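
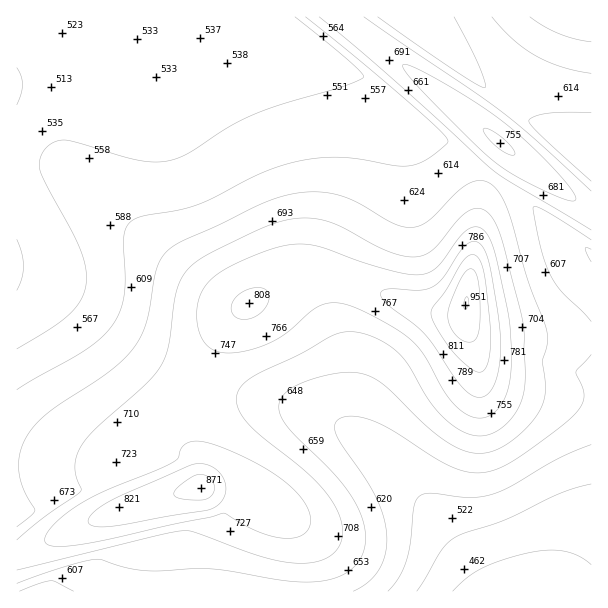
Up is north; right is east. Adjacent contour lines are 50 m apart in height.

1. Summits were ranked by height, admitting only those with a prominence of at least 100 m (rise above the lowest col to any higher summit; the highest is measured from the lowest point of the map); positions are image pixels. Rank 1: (467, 302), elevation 952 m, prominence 534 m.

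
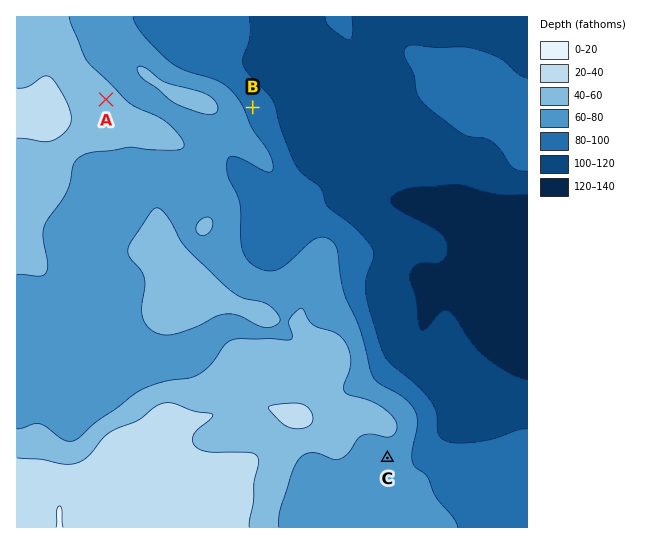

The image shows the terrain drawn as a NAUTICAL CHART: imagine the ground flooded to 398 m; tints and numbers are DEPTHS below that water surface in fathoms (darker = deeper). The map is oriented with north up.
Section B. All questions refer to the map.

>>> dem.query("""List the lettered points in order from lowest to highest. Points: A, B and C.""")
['B', 'C', 'A']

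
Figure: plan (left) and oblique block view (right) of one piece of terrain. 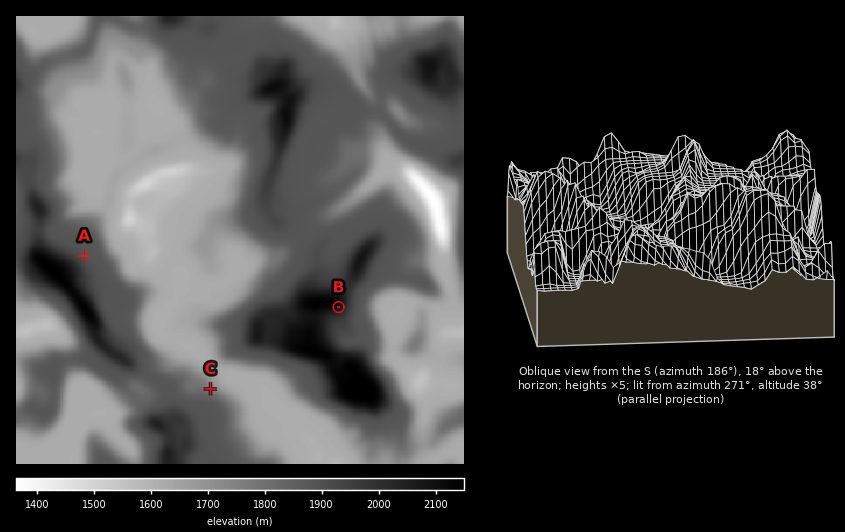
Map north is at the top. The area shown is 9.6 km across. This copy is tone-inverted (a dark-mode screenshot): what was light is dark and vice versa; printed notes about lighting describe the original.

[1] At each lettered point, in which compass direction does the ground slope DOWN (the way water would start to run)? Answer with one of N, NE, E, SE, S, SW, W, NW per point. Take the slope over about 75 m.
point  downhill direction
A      NE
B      SE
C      NE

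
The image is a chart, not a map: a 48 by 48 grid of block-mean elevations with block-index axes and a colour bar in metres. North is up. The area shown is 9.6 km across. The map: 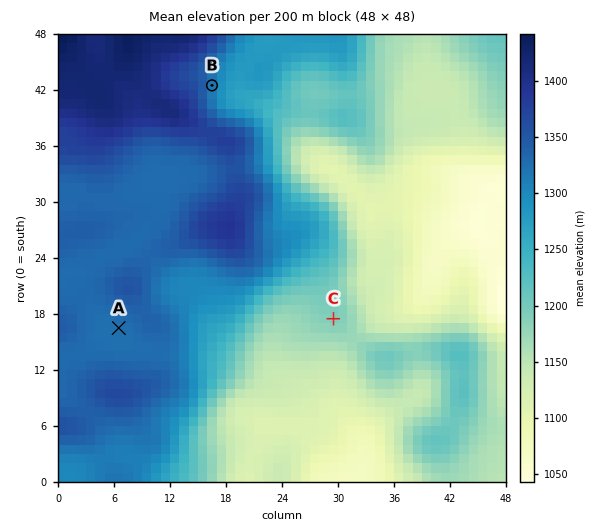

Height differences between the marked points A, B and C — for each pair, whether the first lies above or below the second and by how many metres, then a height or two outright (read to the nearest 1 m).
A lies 132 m above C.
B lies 127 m above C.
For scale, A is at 1324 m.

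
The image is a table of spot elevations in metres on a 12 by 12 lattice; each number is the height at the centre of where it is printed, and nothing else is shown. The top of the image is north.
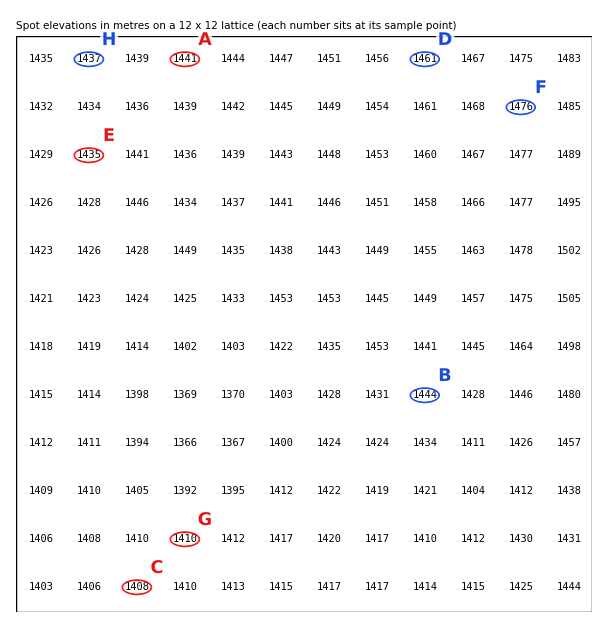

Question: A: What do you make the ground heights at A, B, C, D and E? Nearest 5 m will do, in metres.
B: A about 1440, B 1445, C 1410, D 1460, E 1435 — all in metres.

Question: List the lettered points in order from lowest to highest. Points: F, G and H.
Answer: G H F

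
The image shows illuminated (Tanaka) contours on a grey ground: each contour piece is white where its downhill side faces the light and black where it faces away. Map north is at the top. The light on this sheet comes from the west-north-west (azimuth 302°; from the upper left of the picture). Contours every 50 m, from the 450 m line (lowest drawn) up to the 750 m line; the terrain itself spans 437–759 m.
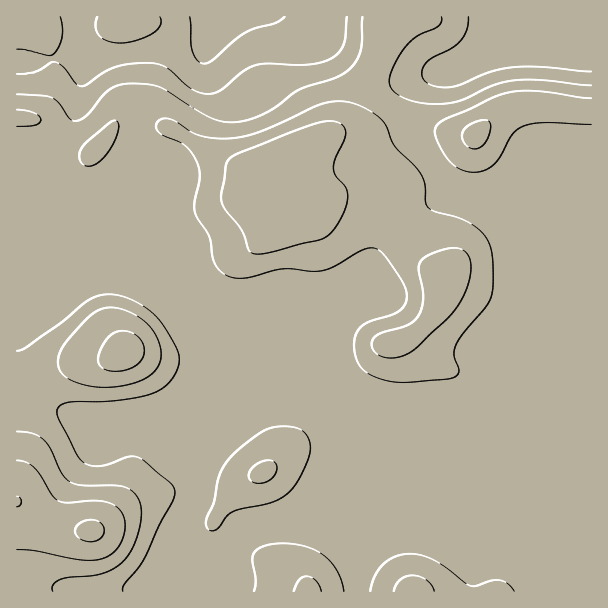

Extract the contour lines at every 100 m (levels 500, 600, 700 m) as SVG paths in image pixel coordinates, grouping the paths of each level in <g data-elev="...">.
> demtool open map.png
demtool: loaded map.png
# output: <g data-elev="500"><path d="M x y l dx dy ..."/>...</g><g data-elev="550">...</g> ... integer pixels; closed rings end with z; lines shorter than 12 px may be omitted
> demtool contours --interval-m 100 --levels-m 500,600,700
<g data-elev="500"><path d="M591 71l-48-4-27 0-25 5-38 15-13 0-12-4-4-3-2-5 3-10 6-6 21-11 9-7 6-11 1-13"/><path d="M17 49l9 1 22 5 5 0 6-8 3-9 0-11-2-10"/><path d="M97 17l-1 10 3 9 9 5 12 2 17-3 16-7 7-7 1-5-1-4"/><path d="M347 17l-3 27-5 8-7 6-11 4-12 2-42 0-12 1-13 7-21 18-9 4-9-1-9-3-9-6-17-15-7-4-8-2-21 1-16 3-12 5-21 14-6-2-12-16-9-6-5 0-17 10-17 2"/></g><g data-elev="600"><path d="M123 591l2-7 14-17 7-12 13-30 14-25 2-6-1-6-5-6-23-20-9-5-9 0-27 9-9 0-8-3-7-9-17-32-3-8 0-4 3-5 9-3 51-2 24-4 14-5 11-8 8-12 2-12-2-11-14-24-13-13-22-13-20-4-10 2-10 4-31 26-31 22-9 3"/><path d="M344 591l-6-19-6-9-8-7-18-9-24-4-19 3-6 3-3 4-2 8 4 20-2 10"/><path d="M514 591l-6-7-8-4-9 1-15 5-6 0-35-25-13-6-12-1-15 3-12 7-8 12-5 15"/><path d="M209 530l4 1 5-2 9-13 6-4 40-10 9-5 8-6 10-14 10-22 0-12-5-10-6-4-8-2-10-1-11 2-15 8-22 19-9 10-5 12-5 24-8 20 0 4z"/><path d="M390 381l17 1 39-3 7-1 5-4 1-5-5-15 2-9 7-12 24-28 5-12 1-17-1-22-3-11-6-9-7-7-11-6-30-9-7-5-3-6 0-18-6-12-24-25-9-20-4-6-11-9-15-7-15-3-17 2-63 28-15 5-15 2-15 0-13-2-11-4-21-13-6-1-6 2-3 6 3 6 26 13 7 8 5 9 3 15-5 24 0 11 15 25 5 27 4 6 6 5 8 3 9 0 40-9 38 2 13-4 33-18 9-1 8 5 21 31 3 10-1 8-3 6-7 5-25 8-9 5-6 9-2 12 3 13 6 10 11 6z"/><path d="M84 165l5 1 6-1 12-12 10-19 2-8-2-5-3-1-4 3-27 23-3 6-1 6 2 4z"/><path d="M17 126l18-1 4-2 2-3-2-4-5-3-17-3"/><path d="M591 98l-54-7-15 0-13 1-15 5-51 23-7 6-1 6 5 15 11 15 11 8 14 2 10-2 9-6 5-8 12-21 4-5 7-4 22-3 46 1"/></g><g data-elev="700"><path d="M17 550l19 1 44 9 19-1 11-4 8-7 5-11 2-12-1-7-3-6-5-6-6-3-15-2-29 2-9-3-6-6-16-26-9-6-9-2"/><path d="M109 371l10 0 9-2 7-3 6-6 3-6 0-6-3-7-4-5-8-4-9-1-7 3-6 5-7 12-2 9 3 7z"/></g>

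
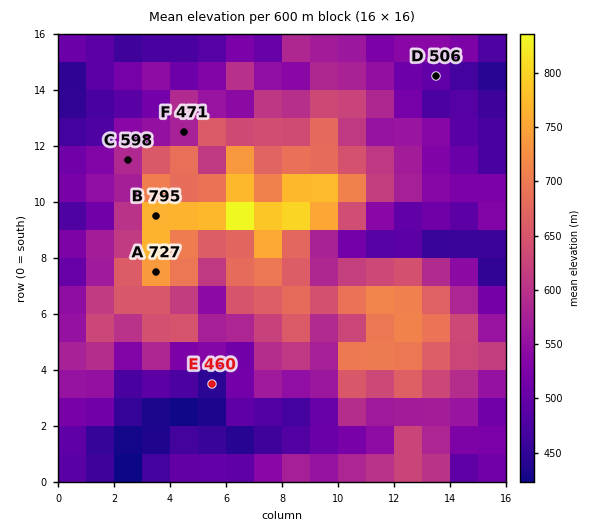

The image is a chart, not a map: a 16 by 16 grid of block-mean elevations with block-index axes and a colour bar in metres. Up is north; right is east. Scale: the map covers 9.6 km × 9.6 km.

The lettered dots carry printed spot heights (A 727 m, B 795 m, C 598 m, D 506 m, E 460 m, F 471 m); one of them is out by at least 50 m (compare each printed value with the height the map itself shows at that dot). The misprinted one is F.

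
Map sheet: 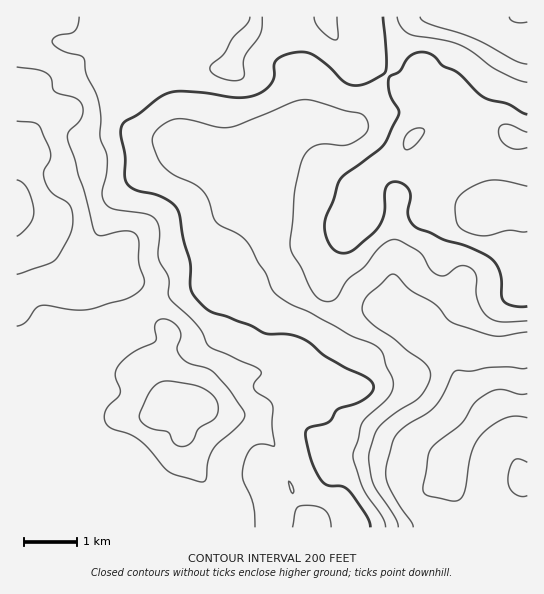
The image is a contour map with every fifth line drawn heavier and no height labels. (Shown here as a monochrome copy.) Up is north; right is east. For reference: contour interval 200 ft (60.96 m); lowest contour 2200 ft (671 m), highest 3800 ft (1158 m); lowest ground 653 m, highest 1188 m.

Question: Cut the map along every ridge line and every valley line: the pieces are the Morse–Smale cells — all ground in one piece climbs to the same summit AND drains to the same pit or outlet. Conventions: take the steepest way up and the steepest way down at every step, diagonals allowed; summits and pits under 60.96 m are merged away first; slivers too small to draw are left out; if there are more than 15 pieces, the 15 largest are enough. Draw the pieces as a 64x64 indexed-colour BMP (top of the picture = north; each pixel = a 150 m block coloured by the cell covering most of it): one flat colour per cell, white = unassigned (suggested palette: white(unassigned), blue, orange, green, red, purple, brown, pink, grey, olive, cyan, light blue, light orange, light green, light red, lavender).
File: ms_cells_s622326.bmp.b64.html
<image width="64" height="64" href="data:image/bmp;base64,Qk12CAAAAAAAAHYAAAAoAAAAQAAAAEAAAAABAAQAAAAAAAAIAAATCwAAEwsAABAAAAAAAAAA////ALR3HwAOf/8ALKAsACgn1gC9Z5QAS1aMAMJ34wB/f38AIr28AM++FwDox64AeLv/AIrfmACWmP8A1bDFABERERERMzMzMzMzMzMzMzMzREREREREREREREREREREEREREREzMzMzMzMzMzMzMzNEREREREREREREREREREQRERERETMzMzMzMzMzMzMzM0RERERERERERERERERERBERERERMzMzMzMzMzMzMzMzREREREREREREREREREREERERERMzMzMzMzMzMzMzMzREREREREREREREREREREQREREREzMzMzMzMzMzMzMzNERERERERERERERERERERBERERETMzMzMzMzMzMzMzM0REREREREREREREREREREERERERMzMzMzMzMzMzMzM0REREREREREREREREREREQREREREzMzMzMzMzMzMzMzREREREREREMzMzNERERERBERERETMzMzMzMzMzMzMzM0RERERDMzMzMzREREREREERERERMzMzMzMzMzMzMzMzMzREMzMzMzNEREREREREQREREREzMzMzMzMzMzMzMzMzMzMzMzM0RERERERERERBERERETMzMzMzMzMzMzMzMzMzMzMzNEREREREREREREERERERMzMzMzMzMzMzMzMzMzMzMzREREREREREREREQREREREzMzMzMzMzMzMzMzMzMzM0RERERERERERERERBERERETMzMzMzMzMzMzMzMzMzM0REREREREREREIiIiERERERMzMzMzMzMzMzMzMzNENEREREREREREREIiIiIRERERETMzMzMzMzMzMzMzREREREREREREREREIiIiIhERERERMzMzMzMzMzMzMzNEREREREREREREREIiIiIiEREREREzMzMzMzMzMzMzM0REREREREREREREQiIiIiIRERERETMzMzMzMzMzMzMzREREREREREREREQiIiIiIhERERERMzMzMzMzMzMzMzNERERERERERERERCIiIiIiERERERETMzMzMzMzMzMzM0RERERERERERERCIiIiIiIREREREREzMzMzMzMzMzMzRERERERERERERCIiIiIiIhERERERERMzMzMzMzMzMzNERERERERERERCIiIiIiIiERERERERETMzMzMzMzMzM0RERERERERERCIiIiIiIiIRERERERERMzMzMzMzMzMzRERERERERERCIiIiIiIiIhERERERERERMzMzMzMzMzM0REQiIiIiIiIiIiIiIiIiERERERERERERMzMzMzMzMzREIiIiIiIiIiIiIiIiIiIREREREREREREREzMzMzMzMzIiIiIiIiIiIiIiIiIiIhERERERERERERERERERMzMzMiIiIiIiIiIiIiIiIiIiERERERERERERERERERERMzMiIiIiIiIiIiIiIiIiIiIRERERERERERERERERERETMiIiIiIiIiIiIiIiIiIiIhERERERERERERERERERERESIiIiIiIiIiIiIiIiIiIiERERERERERERERERERERERIiIiIiIiIiIiIiIiIiIiIREREREREREREREREREREREiIiIiIiIiIiIiIiIiIiIhERERERERERERERERERERESIiIiIiIiIiIiIiIiIiIiERERERERERERERERERERERIiIiIiIiIiIiIiIiIiIiIREREREREREREREREREREREiIiIiIiIiIiIiIiIiIiIhERERERERERERERERERERESIiIiIiIiIiIiIiIiIiIiERERERERERERERERERERERIiIiIiIiIiIiIiIiIiIiIREREREREREREREREREREREiIiIiIiIiIiIiIiIiIiIhERERERERERERERERERERESIiIiIiIiIiIiIiIiIiIiERERERERERERERERERERERIiIiIiIiIiIiIiIiIiIiIREREREREREREREREREREREiIiIiIiIiIiIiIiIiIiIhERERERERERERERERERERESIiIiIiIiIiIiIiIiIiIiEREREREREREREREREREREREiIiIiIiIiIiIiIiIiIiIRERERERERERERERERERERESIiIiIiIiIiIiIiIiIiIhEREREREREREREREREREREREiIiIiIiIiIiIiIiIiIiEREREREREREREREREREREREREiIiIiIiIiIiIiIiJVUREREREREREREREREREREREREREREiIiIiIiIiIiJVVRERERERERERERERERERERERERERERIiIiIiIiIiJVVVERERERERERERERERERERERERERERESIiIiIiIiVVVVURERERERERERERERERERERERERERERIiIiIiIiVVVVVRERERERERERERERERERERERERERERESIiIiIiVVVVVVEREREREREREREREREREREREREREREREiVVVVVVVVVVURERERERERERERERERERERERERERERESVVVVVVVVVVVREREREREREREREREREREREREREREREWZVVVVVVVVVVVERERERERERERERERERERERERERERZmZmVVVVVVVVVVURERERERERERERERERERERERERERFmZmZVVVVVVVVVVRERERERERERERERERERERERERERFmZmZlVVVVVVVVVVERERERERERERERERERERERERERFmZmZmZVVVVVVVV3cRERERERERERERERERERERERERFmZmZmZlVVVVVVd3dxEREREREREREREREREREREREREWZmZmZmZVVVVVV3d3"/>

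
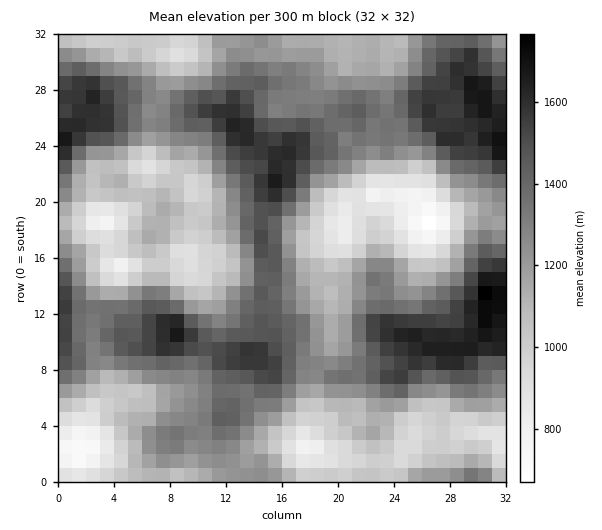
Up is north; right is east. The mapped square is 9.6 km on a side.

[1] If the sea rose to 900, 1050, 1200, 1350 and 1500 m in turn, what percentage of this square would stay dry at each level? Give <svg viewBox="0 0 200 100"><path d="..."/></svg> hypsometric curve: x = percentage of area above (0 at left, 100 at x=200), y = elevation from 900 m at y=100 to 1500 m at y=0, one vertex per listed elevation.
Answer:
<svg viewBox="0 0 200 100"><path d="M186 100l-34-25-38-25-43-25-37-25"/></svg>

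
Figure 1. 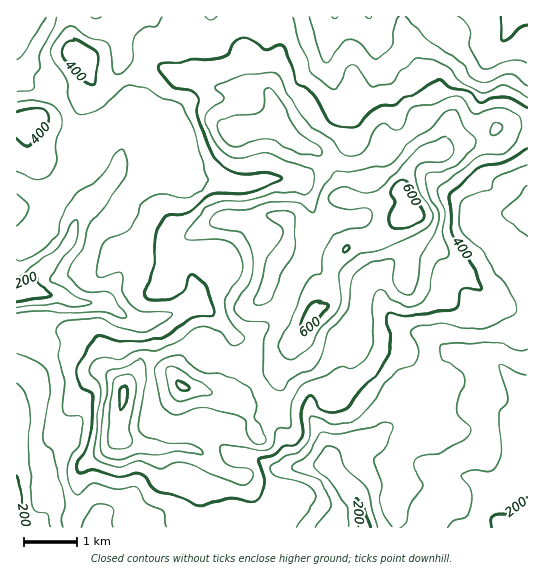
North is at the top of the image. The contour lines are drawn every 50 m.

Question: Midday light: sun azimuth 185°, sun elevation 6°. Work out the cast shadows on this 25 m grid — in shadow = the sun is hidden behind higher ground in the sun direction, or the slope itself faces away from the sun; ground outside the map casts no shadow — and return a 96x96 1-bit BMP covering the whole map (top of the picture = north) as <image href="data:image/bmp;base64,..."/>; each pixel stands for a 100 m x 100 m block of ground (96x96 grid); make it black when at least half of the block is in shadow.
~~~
<image width="96" height="96" href="data:image/bmp;base64,Qk2+BAAAAAAAAD4AAAAoAAAAYAAAAGAAAAABAAEAAAAAAIAEAAATCwAAEwsAAAIAAAAAAAAA////AAAAAAAAAAAAAAAAAAAAAAAAAAAAAAAAAAAAAAAAAAAAAAAAAAAAAAAAAAAAAAAAAgAAAAAAAAAAAAAABgAAAAAAAAAAAAAADgAAAAAAAAAAAAAAPgAAAAAAAAAAAAAf/gAAAAAAAAAAAAD//AAAAAAAAAAAAAH/+AAAAAAAAAAAAD//+AAAAAAAAAAAAf//8AAAAAAAMAAAA/wf8AAAAAAAOAAAA/gD4AAAAAAAOAAAAAAAwAAAAAAAPAAQeAAAAAAAAAAAGAH/8AAAAAAAAAAAGAP/4AAAAAAAAAAAAAPgAAYAAAAAAAAAAAAAAAYAAAAAAAAAAAAAAAAAAAAAAAAAAAAAAAAAAAAAAAAAAAAAAAAAAAAAAAAAAAAAAAAAAAAAAAAAAAAAAAAAAAAAAAAAAAAAAAAAAAAAAAAAAAgAfAAAAAAAAAAAAD4B/AAAAAAAAAAAAD4D/AAAAAAAAAAAAH4H/AAAAAAAAAAAAf4f/AAAAAAAAAAAD///+AAAAAAAAAAAB///+AAAAAAAAAAAA///8AAAAAAAAAAAA///4AAAAAAAAAAAAf//4wAAAAAAAAAAAf///wAAAAAAAAAAAf///gBgAAAAAAAA/////gAgAAAAAAD//////gAAAAAAAAD//////AAAAAAAAAD//////AAAAAAAAAD///8P+AABwAAAAAD///8D8PAB4AAAAAD///4B4fAB4AAAACD/wD4B4PgB4AAAAHB+AA4AwPAAwAAAAPA+AA4AAHAAAAAAAOAfgAYAACAAAAAAAMAHwAAAAAAAAAAABAAB4AAAAAAAAAAADgAA8AAAAAAAAAAAHgAAcAAAAAAAAAAAPgAAcAAAAAAADgAAfgAAMDgAAAAAH8AA/AAAAHgAAAAAn+AA/AAAADgBAAAAj+AAfAAAAAADwAAAD8AAfAAAAgAD/+AABwAAPAAAAwAD///+AAD/kAAAAwB/////AAD/gAAAAAD/////AAA/gAAAAAD/////I+A/gAAAAAD/////f/w/AAAAAAB/////f///AAAAAAB////+P//+AAAAAAA////+H//8AAAAAAAf///8H//IAAAAAAAADAfwH8/AAAAAAAAAAAAAH+/AAAAAAAAAAAAAD8fwAAAAAAAAAAAAf8f/AAAAAAAAAAAD/8f/gAAAAAAAAAAP/8P/gAAAAAAAAAAf/8P/gAAAAAAAAOA//8P/hAAAAAAAA/w/////j/j+AAAAD/x/////j///AAAAD/x/////7///AAAAD/x/////////AAAAB/h//9//////AAAAAfD/95/////+AAAAAOH/8B/////+AAAAAAf/8B/////+AAAAAg//8B/////+AAAAD///8B////98AAAAD///8B7///98AAAOD///8Az///94AgAeB///8c7///94H4AMAA//8+5///9//4AAAAfD8+w///9//8AAAAPB8+A///9//8AAAAGA8cA///9//4AAAAGAccAf//8z/4AAAAAAIMAf//8D/4AAAAAAAAAP//8="/>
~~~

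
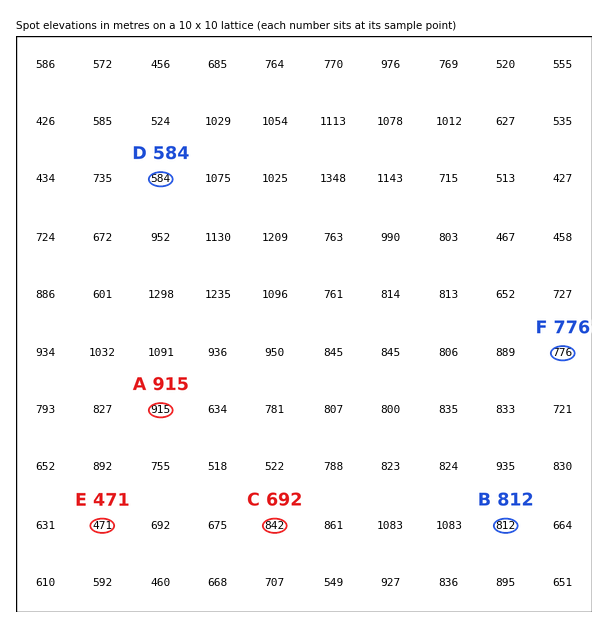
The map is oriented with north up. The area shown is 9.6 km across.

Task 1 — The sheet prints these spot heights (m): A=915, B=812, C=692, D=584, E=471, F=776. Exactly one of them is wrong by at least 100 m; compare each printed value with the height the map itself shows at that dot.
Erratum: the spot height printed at C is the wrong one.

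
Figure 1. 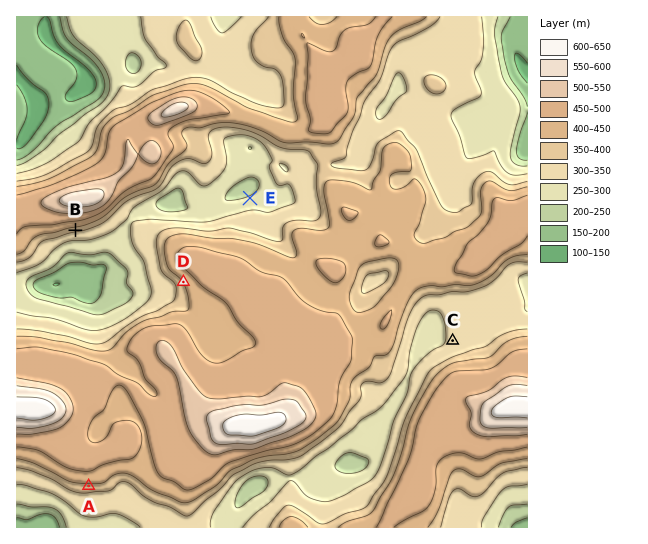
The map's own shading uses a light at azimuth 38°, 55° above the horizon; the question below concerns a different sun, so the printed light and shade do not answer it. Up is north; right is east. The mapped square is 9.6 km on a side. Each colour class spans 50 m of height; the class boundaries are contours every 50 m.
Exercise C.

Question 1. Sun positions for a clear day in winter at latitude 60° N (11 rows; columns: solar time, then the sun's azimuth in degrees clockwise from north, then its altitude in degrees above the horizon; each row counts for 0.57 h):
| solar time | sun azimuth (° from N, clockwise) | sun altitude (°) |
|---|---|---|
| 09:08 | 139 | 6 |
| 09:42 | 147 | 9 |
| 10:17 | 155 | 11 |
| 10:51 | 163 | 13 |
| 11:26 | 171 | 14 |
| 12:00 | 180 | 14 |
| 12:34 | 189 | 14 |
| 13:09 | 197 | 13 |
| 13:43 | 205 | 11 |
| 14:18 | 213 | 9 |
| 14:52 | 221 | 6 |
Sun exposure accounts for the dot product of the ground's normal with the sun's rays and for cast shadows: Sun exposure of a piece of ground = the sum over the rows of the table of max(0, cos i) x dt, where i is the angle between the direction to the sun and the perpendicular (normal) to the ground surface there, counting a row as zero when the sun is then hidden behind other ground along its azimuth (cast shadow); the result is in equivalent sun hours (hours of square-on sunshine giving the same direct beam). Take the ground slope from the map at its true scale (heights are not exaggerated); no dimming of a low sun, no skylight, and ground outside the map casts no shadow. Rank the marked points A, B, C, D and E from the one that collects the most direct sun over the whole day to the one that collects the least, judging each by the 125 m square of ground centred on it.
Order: B > A > D > C > E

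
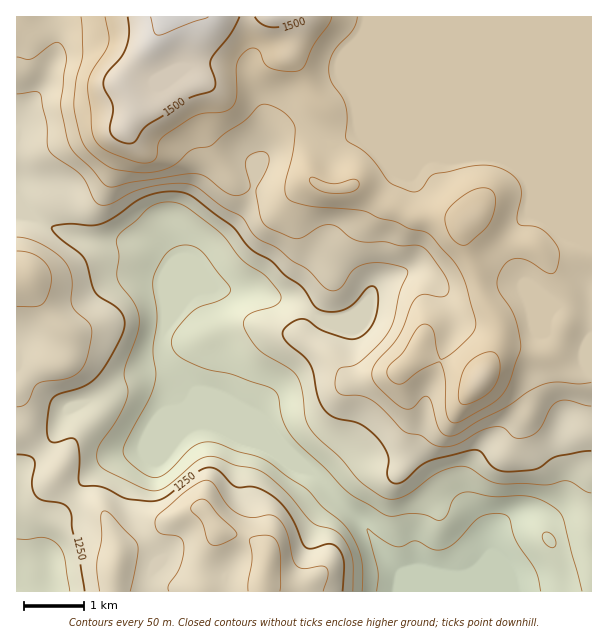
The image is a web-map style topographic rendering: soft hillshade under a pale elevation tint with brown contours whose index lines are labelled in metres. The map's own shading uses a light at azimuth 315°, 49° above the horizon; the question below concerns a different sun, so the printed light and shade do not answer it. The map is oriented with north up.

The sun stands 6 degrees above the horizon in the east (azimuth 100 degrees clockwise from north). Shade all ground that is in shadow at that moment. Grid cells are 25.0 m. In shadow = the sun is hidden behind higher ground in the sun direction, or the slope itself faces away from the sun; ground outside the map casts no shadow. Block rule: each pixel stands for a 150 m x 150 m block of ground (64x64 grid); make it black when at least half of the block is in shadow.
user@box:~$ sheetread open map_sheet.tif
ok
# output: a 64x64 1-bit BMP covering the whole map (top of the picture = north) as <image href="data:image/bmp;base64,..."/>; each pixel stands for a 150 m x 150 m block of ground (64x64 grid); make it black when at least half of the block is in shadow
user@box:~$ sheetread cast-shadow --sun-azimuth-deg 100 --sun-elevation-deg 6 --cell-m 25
<image width="64" height="64" href="data:image/bmp;base64,Qk0+AgAAAAAAAD4AAAAoAAAAQAAAAEAAAAABAAEAAAAAAAACAAATCwAAEwsAAAIAAAAAAAAA////AAAAAAAPwADgAAAAYH/AAeAAAABgf8AA4AAAAGB/wADgAAAAQD/AMGAAAADAP8A4AAAAAYAPwDgAAAADgAPAAAAAAAGAA4CAAAAAAAABg+AAAAAAAAAH8AAAAAAAAA/wAAgAAAAAD/gAGAAAAAAP+AAwABAAAAf4AAAAGAAAAPgAAAAIAAAAAAEAAAAAAAAABwAGAAAAAAAHAAcAAAAAAA+AbwAAAAAAD+DPgAAAAAAf4c+AAAAAAB/jz8AAAAAAP+eH4AAAAAAf/8fgAAAAAAf/w+AAAAAAAD/h4AAAAAAAH/DgAAAAAAA/8HAAAAAAAD/4MAAAAAAAP/hwAAAAAAAP+GAAAAAAAIfx4AAAAAADw/HgAAAAAB2B++AAAAAAHAAfwAAAAAAcAB/AAAAAAcwAD4AAAAAH4AAPgAAAAA/gAA8AAAAAH+AAAwAAAAA/8AAAAAAAAH5wAAAAAAAAPjgAAAAAA4A8HAAAAAAHwAAfAAAAAA/AAD8AAAAAD8AAPwAAAAAfgAAeAAAAAH/AAA4AAAAA/8AAAAAAAAD/4AAAAAAAAP/gAAAAAAAA/+AAAAAAAAD/wAAAAAAAAP/AAAAAAAAA/8AAAAAAAAD/4AAAAAAAAP/gAAAAAAAAf/AAAAAAAAA//AAAAAAAAB/8AAAAAAAAH/wAAAAAAAAf/gAAAAAAAA=="/>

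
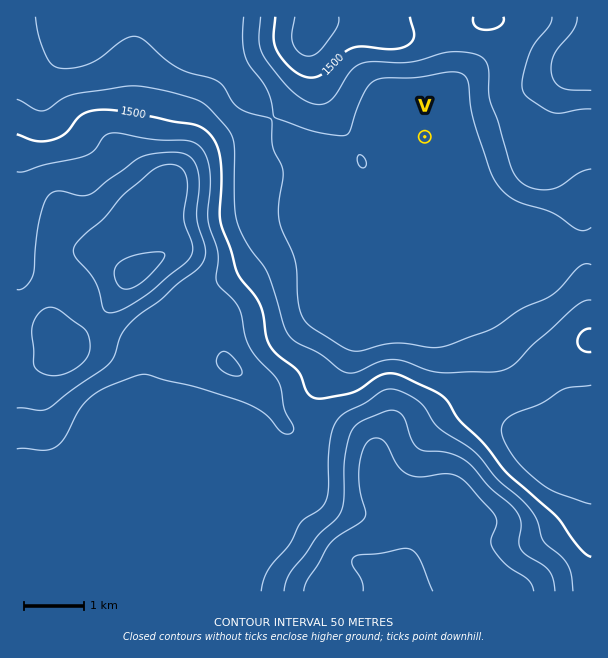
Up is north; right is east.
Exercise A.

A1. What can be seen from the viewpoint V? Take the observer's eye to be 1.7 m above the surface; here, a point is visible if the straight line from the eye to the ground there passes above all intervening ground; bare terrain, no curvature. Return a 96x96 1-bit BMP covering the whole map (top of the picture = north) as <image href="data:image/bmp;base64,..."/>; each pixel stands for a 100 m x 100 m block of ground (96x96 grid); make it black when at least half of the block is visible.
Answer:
<image width="96" height="96" href="data:image/bmp;base64,Qk2+BAAAAAAAAD4AAAAoAAAAYAAAAGAAAAABAAEAAAAAAIAEAAATCwAAEwsAAAIAAAAAAAAA////AAAAAAAAAAAAAAAAAAAAAAAAAAAAAAAAAAAAAAAAAAAAAAAAAAAAA4AAAAAAAAAAAAAAA+AAAAAAAAAAAAAAAfwAAAAAAAAAAAAAAfwAAAAAAAAAAAAAAPgAAAAAAAAAAAAAAHgAAAAAAAAAAAAAAHAAAAAAAAAAAAAAAGAAAAAAAAAAAAAAAGAAAAAAAAAAAAAAAMAAAAAAAAAAAAAAP8AAAAAAAAAAAAAD/4AAAAAAAAAAAAAP/wAAAAAAAAAAAAAf/gAAAAAAAAAAAP///AAAAAAAAAAAAf//+AAAAAAAAAAAAf//4AAAAAAAAAAAA///wAAAAAAAAAAAA///gAAAAAAAAAAAA///gAAAAAAAAAAAA///AAAAAAAAAAAAB//+AAAAAAAAAAAAH//+AAAAAAAAAAAAf7/8AAAAAAAAAAAA/5/4AAAAAAAAAAPh/5/wAAAAAAAAAAf////gAAAAAAAAAA/////AAAAAAAAAAA/////AAAAAAAAAAA/////AAAAAAAAAAB/////wAAAAAAAAAD//////gAAAAAAAAH//////8AAAAAAAAf///////AAAAAAAA////////AAAAAAAD////////gAAAAAAD////////wAAAAAAH////////8AAAAAAH/////////gAAAAAP/////////wAAAAAP/////////8AAAAAP/////////8AAAAAP/////////8AAAAAP/////////8AAAAAP/////////8AAAAAf/////////8AAAAAf/////////8AAAAA//////////8AAAAA//////////8AAAAA//////////8AAAAB//////////8AAAAD//////////8AAAAP//////////8AAAAf//////////8AAAA///////////wAAAA///////////AAAAA//////////+AAAAA///v//////8AAAAA///D//////wAAAAA//+B//////gAAAAA//8Af/////AAAAAA//4AP////8AAAAAA//4AH////4AAAAAA//4AB////wAAAAAA//4AA////4AAAAAA//4AAf///8AAAAAA//4AAH///+AAAAAA//4AAH////AAAAAA//8AAP////AAAAAA//8AAP////AAAAAAf/8AAf////gAAAAAf/8AAf////gAAAAAP/8AA/////AAAAAAH/8AB/////AAAAAAH/4AH////+AAAAAAH/wAP////wAAAAAAH+AAf////wAAAAAAH4AAf////gAAAAAA/gAAf////gAAAAAA+AAA/////gAAAAAAAAAA/////gAAAAAAAAAA/////gAAAAAAAAAB/////gAAAAAAAAAB/////gAAAAAAAAAD/////gAAAAAAAAAD/////gAAAAAAAAAD/////gAAAAAAAAAB/////gAAAAAAAAAB/////gAAAAAAAAAA/////gAAAAAAAAAAf/gH/gAAAAAAAAAAPAAA/AAAAAAAAAAAGAAAAAAAAAAAAAAAAAAAAAAA="/>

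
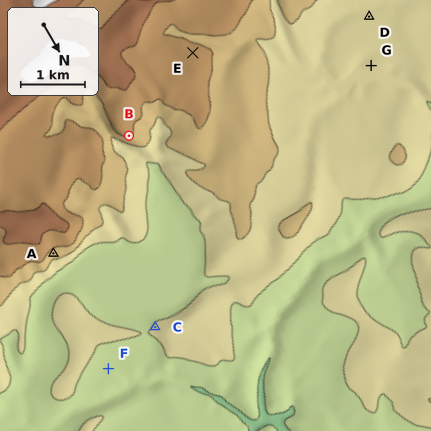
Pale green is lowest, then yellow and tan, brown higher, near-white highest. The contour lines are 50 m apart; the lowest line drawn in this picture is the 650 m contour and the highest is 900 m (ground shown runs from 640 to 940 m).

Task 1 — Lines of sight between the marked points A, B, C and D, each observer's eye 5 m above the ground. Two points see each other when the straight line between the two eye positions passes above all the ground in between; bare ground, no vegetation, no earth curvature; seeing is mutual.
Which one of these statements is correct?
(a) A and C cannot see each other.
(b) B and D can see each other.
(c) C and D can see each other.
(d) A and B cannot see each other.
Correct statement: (d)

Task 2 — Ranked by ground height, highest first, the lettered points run E G F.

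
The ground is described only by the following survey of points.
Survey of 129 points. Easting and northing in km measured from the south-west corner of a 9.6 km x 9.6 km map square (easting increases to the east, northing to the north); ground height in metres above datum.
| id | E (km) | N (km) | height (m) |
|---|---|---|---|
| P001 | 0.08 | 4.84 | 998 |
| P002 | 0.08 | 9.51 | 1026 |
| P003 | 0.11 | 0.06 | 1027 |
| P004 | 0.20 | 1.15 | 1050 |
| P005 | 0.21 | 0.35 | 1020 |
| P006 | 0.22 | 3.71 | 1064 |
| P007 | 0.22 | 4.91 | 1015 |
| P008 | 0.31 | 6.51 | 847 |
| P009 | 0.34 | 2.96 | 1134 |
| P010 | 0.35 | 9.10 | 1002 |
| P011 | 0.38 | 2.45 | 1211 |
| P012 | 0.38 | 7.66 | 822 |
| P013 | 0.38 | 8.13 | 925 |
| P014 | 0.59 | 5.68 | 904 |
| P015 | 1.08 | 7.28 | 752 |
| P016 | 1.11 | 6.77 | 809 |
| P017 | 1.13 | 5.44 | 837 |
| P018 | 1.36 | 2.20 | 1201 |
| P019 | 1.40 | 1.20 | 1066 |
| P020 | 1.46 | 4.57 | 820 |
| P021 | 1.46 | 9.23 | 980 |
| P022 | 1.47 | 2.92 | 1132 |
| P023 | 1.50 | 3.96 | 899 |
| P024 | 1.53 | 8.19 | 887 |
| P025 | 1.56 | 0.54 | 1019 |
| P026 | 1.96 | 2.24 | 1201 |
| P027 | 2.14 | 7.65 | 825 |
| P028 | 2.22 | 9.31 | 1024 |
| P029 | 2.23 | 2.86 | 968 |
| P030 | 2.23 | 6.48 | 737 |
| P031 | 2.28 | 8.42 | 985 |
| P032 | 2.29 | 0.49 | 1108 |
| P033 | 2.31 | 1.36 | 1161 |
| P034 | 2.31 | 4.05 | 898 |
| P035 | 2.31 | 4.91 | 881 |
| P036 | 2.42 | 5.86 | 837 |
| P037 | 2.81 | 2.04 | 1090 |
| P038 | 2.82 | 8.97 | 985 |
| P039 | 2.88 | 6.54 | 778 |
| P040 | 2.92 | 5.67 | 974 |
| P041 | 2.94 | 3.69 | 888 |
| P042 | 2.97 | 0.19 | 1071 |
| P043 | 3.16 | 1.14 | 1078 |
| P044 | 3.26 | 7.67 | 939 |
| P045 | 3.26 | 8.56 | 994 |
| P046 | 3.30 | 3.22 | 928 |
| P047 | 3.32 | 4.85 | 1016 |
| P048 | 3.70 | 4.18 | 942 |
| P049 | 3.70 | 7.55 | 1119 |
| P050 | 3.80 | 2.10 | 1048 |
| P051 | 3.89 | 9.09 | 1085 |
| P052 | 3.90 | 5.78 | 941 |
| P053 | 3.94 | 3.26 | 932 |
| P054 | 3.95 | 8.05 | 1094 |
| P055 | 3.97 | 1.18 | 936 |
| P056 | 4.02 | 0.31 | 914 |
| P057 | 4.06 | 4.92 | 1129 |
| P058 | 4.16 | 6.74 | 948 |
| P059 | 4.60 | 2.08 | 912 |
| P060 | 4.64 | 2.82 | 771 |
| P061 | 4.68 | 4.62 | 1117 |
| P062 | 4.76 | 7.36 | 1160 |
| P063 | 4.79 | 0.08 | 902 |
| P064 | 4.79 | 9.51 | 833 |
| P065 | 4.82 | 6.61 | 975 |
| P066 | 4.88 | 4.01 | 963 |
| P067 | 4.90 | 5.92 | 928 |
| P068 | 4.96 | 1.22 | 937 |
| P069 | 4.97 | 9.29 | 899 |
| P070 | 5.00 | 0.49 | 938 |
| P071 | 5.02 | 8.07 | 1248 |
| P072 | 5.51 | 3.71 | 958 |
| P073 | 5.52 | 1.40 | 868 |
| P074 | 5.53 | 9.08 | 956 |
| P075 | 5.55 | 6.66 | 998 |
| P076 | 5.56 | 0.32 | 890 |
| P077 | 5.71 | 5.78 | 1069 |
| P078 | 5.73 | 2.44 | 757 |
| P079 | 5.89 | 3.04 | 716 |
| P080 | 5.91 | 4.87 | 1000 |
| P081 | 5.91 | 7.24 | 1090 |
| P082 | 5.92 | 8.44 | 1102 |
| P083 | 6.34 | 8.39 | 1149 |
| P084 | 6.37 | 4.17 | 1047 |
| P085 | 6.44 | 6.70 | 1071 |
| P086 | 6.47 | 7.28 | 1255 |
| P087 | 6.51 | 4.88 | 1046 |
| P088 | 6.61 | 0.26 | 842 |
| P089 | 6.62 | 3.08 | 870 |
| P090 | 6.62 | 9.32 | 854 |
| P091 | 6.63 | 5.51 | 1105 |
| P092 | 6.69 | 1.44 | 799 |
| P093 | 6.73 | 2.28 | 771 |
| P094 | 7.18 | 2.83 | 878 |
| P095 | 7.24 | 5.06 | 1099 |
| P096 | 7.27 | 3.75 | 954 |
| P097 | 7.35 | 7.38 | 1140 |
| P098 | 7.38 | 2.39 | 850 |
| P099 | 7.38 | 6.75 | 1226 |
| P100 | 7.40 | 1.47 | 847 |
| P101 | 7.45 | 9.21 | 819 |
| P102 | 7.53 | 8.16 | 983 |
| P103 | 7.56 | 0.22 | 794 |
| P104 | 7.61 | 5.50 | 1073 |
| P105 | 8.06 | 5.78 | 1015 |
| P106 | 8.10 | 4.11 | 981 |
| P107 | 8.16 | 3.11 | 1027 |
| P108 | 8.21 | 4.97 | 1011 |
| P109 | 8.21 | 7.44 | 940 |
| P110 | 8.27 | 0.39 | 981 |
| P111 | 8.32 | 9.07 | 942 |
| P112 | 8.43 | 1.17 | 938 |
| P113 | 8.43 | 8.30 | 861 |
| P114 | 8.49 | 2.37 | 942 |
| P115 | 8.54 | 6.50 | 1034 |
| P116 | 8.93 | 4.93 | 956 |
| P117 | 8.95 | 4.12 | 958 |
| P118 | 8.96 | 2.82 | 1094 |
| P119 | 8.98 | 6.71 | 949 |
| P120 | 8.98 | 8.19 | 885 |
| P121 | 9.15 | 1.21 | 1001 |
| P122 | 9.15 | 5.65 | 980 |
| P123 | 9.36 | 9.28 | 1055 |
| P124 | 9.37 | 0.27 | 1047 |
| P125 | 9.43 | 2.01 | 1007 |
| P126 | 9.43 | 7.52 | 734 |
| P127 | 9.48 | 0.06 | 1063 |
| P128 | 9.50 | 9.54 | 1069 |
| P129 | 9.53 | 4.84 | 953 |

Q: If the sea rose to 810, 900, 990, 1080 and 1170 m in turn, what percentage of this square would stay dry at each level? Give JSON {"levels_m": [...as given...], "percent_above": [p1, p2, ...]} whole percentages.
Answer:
{"levels_m": [810, 900, 990, 1080, 1170], "percent_above": [91, 73, 42, 17, 6]}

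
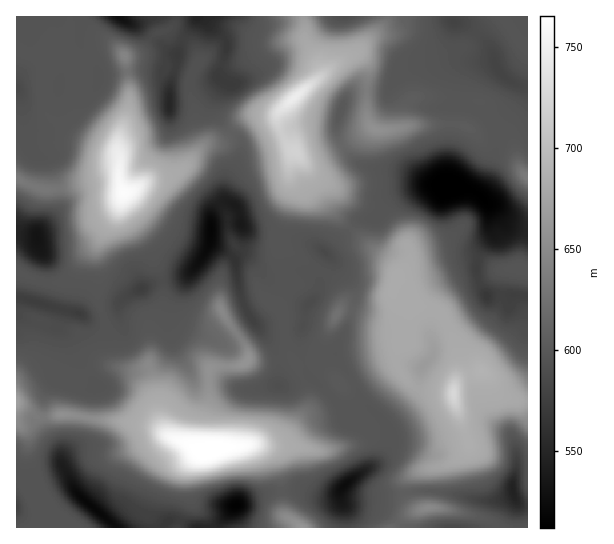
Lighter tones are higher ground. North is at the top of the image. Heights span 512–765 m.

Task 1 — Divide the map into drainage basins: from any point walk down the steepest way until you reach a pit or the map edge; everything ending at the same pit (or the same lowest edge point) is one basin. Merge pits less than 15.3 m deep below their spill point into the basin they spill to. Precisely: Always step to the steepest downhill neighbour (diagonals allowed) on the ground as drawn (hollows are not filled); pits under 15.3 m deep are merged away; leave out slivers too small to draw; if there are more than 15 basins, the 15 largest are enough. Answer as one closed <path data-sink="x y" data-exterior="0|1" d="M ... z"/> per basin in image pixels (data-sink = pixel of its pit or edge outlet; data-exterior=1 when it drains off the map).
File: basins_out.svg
<path data-sink="211 230" data-exterior="0" d="M277 113l-6 3-20 0-6 3-19 20-17 4-7 4-21 24-15 6-17 3-14 9-12 5-4 15-15 21-8 20 3 19-2 29 10 28 1 29 7 11-20 2-17 11-7 0-16-7-10-1-29 16 0 16 2 2 20 12 36-2 16 4 57 6 26 14 18 6 12 8 7 0 11-5 21-1 8-3 23 0 10-4 22-25 25-12 9-9 2-10 6 0 49-26 3-9 9-11 3-29-5-9-9-4-5-5 5-16-1-8-7-8-18-11-34-33-6-12-6-18-12-10-17-24-9-8-10-21z"/><path data-sink="449 187" data-exterior="0" d="M357 55l-7 1-19 11-48 40-6 7 3 16 7 13 9 8 17 24 12 10 6 18 6 12 34 33 18 11 7 8 1 8-5 16 5 5 9 4 5 6-3 32-9 11-3 6 1 12 11 15 14 9 31 2 2-8 4-6 22-8 11 10 4 9 5 5 20 6 6 0 1-224-5-4-4-8-4-18-4-8-14-10-19 4-11-6 9-25-3-2-18 0-22-4-18 1-6 4-2 5-2 19-3 3-16 3-12-2-5-4-2-8 0-50z"/><path data-sink="345 486" data-exterior="0" d="M395 359l-48 25-6 0-2 10-9 9-25 12-22 25-10 4-20 1 13 4 9 9 6 24 3 33 17 13 92 0 14-13 13-5-11-9-2-6-2-8 4-10 17-9 23-4 19-17 0-8-13-36-2-9-3-2-28-1-7-3-14-14z"/><path data-sink="119 17" data-exterior="1" d="M175 16l-159 1 1 162 20 9 22 1 48-12 12 1 1-20-3-15 12-38 0-20-4-28 18-8 14-16 14-5 5-6z"/><path data-sink="454 22" data-exterior="0" d="M527 16l-138 0-2 6-32 32 9 8 3 5 0 50 2 8 5 4 5 2 23-3 3-3 2-19 2-5 6-4 18-1 22 4 18 0 3 2-9 25 11 6 12-4 7 0 8 4 10 14 8 26 4 3z"/><path data-sink="91 506" data-exterior="0" d="M17 404l-1 18 11 12 1 20 12 37-7 8 14 29 132-1 9-24 0-36 4-6 10-9-55-27-57-6-16-4-36 2z"/><path data-sink="513 489" data-exterior="0" d="M481 371l-22 8-6 11 2 13 13 36 0 8-19 17-23 4-17 9-4 10 2 8 2 6 11 9-17 7-9 11 134-1 0-125-27-7-5-5-4-9z"/><path data-sink="198 17" data-exterior="1" d="M302 16l-126 1-1 8-7 5 19 11 9 9 3 7 0 6-10 18 0 9 6 16 1 19 5 13 1 9 7-4 17-4 8-11 13-11 28-2 45-38-3-16-12-19 0-17z"/><path data-sink="169 105" data-exterior="0" d="M170 31l-13 2-14 16-18 8 4 28 0 20-12 38 3 15-1 21 6 14 10-4 14-9 17-3 15-6 20-25 0-8-5-13-1-19-6-16 0-9 10-18 0-6-3-7-9-9-12-5z"/><path data-sink="78 313" data-exterior="0" d="M98 241l-17 17-12 19-6 4-18 2-29-10 1 114 28-16 10 1 16 7 7 0 17-11 20-2-7-11-1-29-10-28 2-29-3-19z"/><path data-sink="37 238" data-exterior="0" d="M115 177l-14 2-42 10-22-1-20-9-1 92 29 12 14 0 8-4 14-21 18-17 4-10 16-22 5-16-4-12z"/><path data-sink="237 506" data-exterior="0" d="M253 444l-32 4-11 5-11 0-7 8-5 12 1 30-7 14-2 11 121-1-16-12-3-33-6-24-9-9z"/><path data-sink="345 17" data-exterior="1" d="M387 16l-84 0 2 26 12 19 3 14 2 1 17-15 19-9 29-30z"/><path data-sink="17 507" data-exterior="1" d="M17 423l-1 104 30 1-1-7-21-38 0-21 4-24-3-7z"/>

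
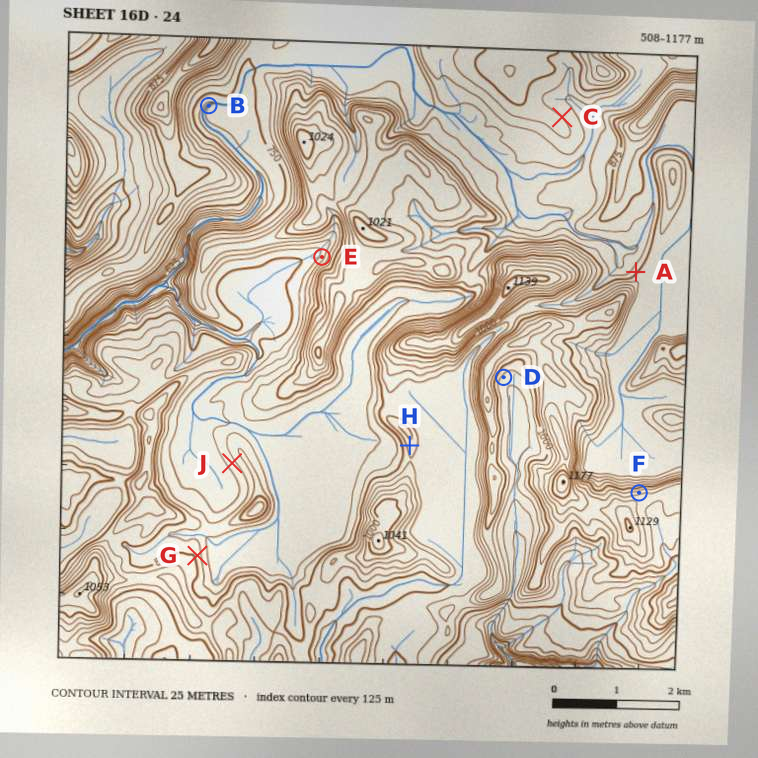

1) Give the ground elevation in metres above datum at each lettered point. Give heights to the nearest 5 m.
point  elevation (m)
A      870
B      725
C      850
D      965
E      785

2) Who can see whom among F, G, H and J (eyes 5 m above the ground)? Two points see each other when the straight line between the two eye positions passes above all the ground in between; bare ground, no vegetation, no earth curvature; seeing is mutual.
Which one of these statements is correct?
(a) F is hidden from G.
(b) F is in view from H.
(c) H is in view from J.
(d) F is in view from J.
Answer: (a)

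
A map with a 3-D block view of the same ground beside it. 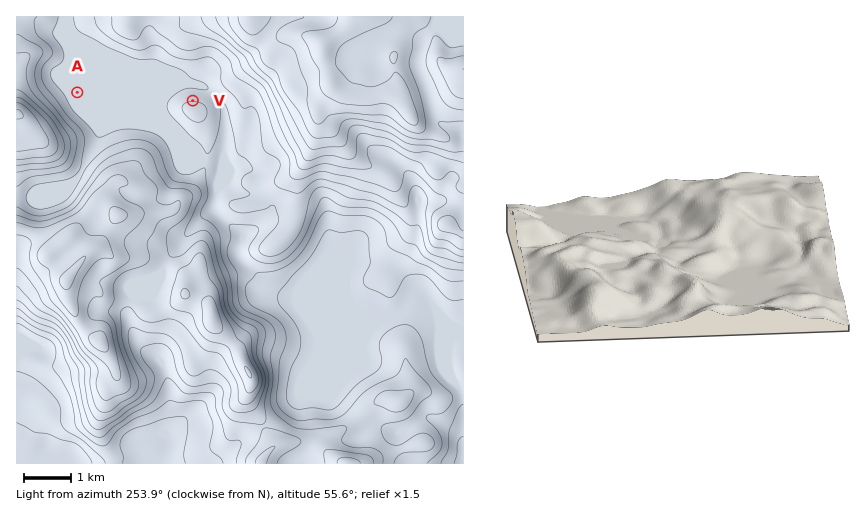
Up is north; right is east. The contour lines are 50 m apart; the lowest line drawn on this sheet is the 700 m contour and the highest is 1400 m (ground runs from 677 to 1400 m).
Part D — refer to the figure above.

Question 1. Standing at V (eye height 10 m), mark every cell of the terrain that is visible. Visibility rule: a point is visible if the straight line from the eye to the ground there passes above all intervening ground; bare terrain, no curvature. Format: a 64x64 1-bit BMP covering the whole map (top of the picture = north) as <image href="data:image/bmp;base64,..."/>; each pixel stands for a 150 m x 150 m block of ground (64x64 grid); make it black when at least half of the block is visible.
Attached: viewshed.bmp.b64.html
<image width="64" height="64" href="data:image/bmp;base64,Qk0+AgAAAAAAAD4AAAAoAAAAQAAAAEAAAAABAAEAAAAAAAACAAATCwAAEwsAAAIAAAAAAAAA////AAAAAAAAAAAAAAAAAAAAAAAAAAAAAAAAAAAAAAAAAAAAAAAAAAAAAAAAAAAAAAAAAAAAAAAAAAAAAAAAAAAAAAAAAAAAAAAAAAAAAAAAAAAAAAAAAAAAAAAAAAAAAAAAAAAAAAAAAAAAAAAAAAAAAAAAAAAAAAAAAAAAAAAAAAAAAAAAAAAAAAAAAAAAAAAAAAAAAAAAAAAAAAAAAAAAAAAAAAAAAAAAAAAAAAAAAAAAAAAAAAAAAAAAAAAAAAAAAAAAAAAAAAAAAAAAAAAAAAAAAAAAAAAAAAAAAAAAAAAAAAAAAAAAAAAAAAAAAAAAAAAAAAAAAAAAAAAAAAAAAAAAAAAAAAAAAAAAAAAAAAAAAAAAAIAAAAAAAAAAgACAAAAAAACAA/AAAAAAAAACAAAAAAAAAAAAAAAAAAAAAHAAAAAAAAAA8AAAAAAAAAPwAAMAAAABh/AAA4AAAAPH8AADgAAAB+fgAA/AAAAP9+AAH8AAAA//gAAfwAAAH/4AAD/gAAA//wAAP+AAAH//gAC/4AAA///gAb/AAAD///Djv8AAAP///f//AAAA//////4AAAD//////gAAAP/////8AAAA//////gAAAB/////8AAAAD/////wAAAAP////+AAAAB/////wAAAAP/z//+AAAAAfwDwf4AAAAB+AOAPAAAAAA=="/>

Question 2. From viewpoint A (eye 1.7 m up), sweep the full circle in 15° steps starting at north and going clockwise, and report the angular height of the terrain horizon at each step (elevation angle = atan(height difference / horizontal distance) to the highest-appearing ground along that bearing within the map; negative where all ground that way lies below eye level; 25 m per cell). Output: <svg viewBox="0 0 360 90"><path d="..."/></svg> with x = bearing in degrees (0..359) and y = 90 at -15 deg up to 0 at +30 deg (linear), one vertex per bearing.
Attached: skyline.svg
<svg viewBox="0 0 360 90"><path d="M0 59l15-3 15-4 15 0 15 0 15-1 15 0 15 4 15 4 15-7 15-3 15 0 15 0 15-10 15-8 15-3 15 0 15 2 15 11 15 4 15 1 15 2 15 7 15 5"/></svg>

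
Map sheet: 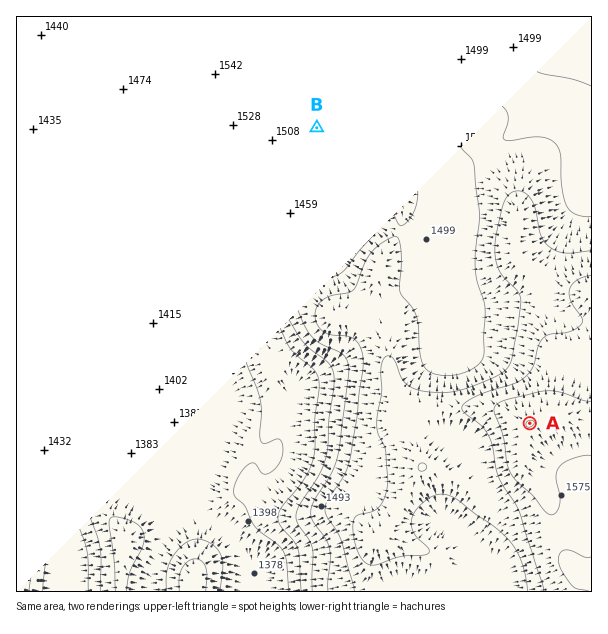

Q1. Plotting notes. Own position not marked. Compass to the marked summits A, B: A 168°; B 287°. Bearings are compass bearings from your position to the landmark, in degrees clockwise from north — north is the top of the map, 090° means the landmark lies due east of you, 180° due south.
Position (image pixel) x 477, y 177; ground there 1500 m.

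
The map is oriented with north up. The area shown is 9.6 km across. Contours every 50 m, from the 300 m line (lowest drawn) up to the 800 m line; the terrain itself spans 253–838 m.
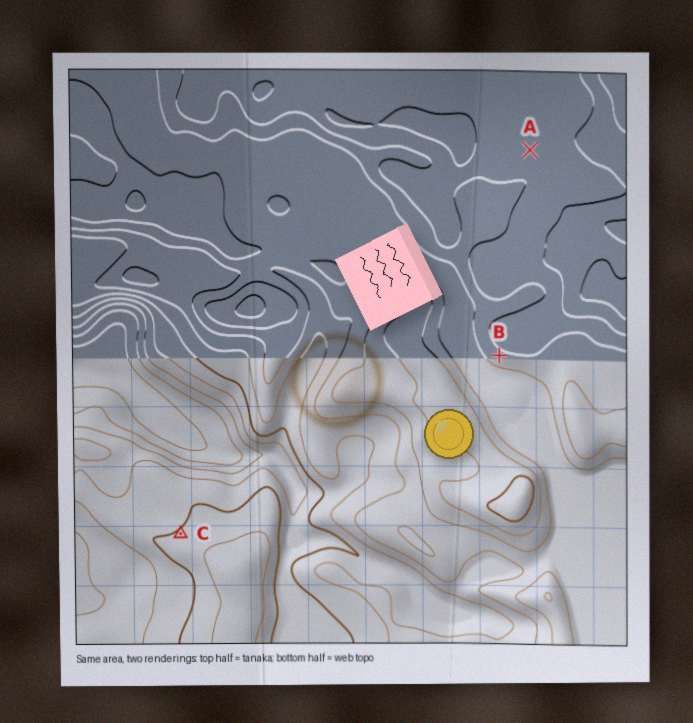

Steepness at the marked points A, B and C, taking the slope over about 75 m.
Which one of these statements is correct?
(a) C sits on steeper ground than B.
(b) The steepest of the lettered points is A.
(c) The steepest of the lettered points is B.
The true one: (c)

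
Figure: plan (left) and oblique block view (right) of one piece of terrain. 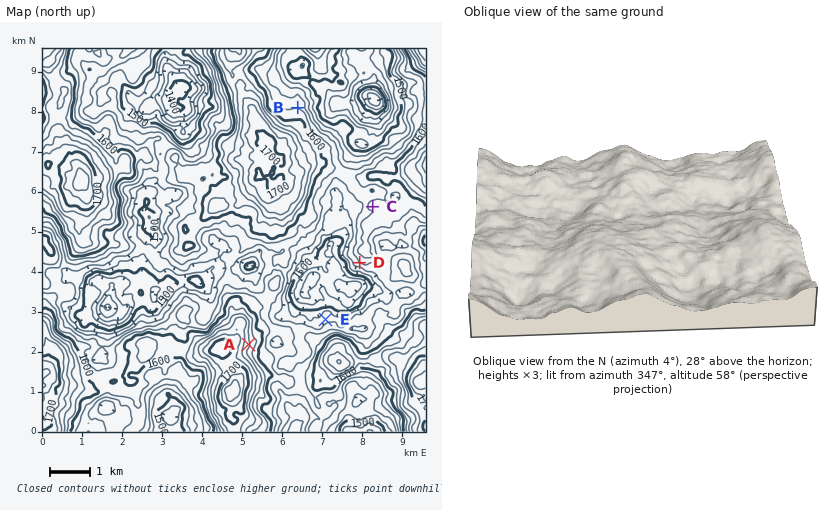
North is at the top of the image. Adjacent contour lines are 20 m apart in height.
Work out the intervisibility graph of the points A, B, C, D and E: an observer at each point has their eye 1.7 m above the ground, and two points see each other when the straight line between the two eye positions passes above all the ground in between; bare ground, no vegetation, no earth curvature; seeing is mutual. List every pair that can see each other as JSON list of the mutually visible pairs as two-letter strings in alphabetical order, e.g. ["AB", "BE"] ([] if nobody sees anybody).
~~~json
["AC", "AD", "AE", "DE"]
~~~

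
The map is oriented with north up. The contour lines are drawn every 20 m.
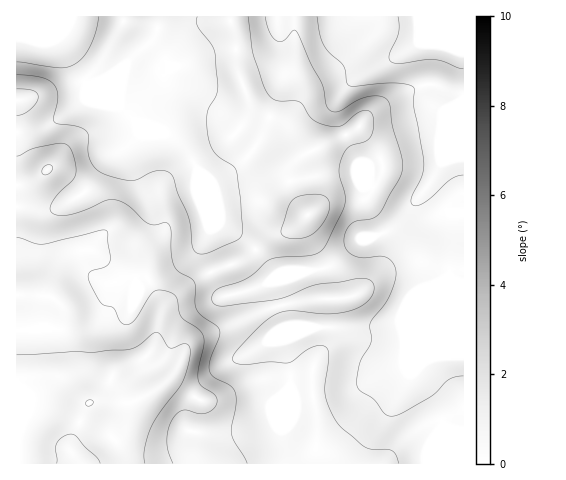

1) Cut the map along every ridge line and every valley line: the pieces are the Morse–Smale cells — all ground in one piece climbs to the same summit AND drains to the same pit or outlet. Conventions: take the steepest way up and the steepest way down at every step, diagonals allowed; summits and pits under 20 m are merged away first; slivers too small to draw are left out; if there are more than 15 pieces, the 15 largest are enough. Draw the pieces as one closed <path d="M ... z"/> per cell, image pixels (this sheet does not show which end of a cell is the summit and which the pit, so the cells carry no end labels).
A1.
<path d="M463 16l-33 0-14 29-56 31-10 7-10 12-3 8 1 14 33 69 31 17 7 1 7-3-20 25-14 8-21 6-32 27-21 5-21-2-11 4-21-24-12 10-32 12-21 11-22 19-7 12-1-14-14-23-26 0-29-27 8-13 0-9-12-28-21-24-10-6-8-1-10 9-12 6-10 2 1 278 447-1z"/><path d="M230 16l-214 1 0 168 10-1 12-6 10-9 8 1 10 6 21 24 12 28 0 9-8 13 29 27 26 0 14 23 1 14 7-12 22-19 21-11 32-12 12-10-11-11-25-16-22-54 16 13 19-12 23-23 14-28 0-3-12-4-5-6-5-9-10-30-2-31z"/><path d="M428 16l-151 1 1 14 8 24 0 16-17 46 12 5 25 31-14 11-3 7 0 8 8 21 11 15-17 15-21 6-15 14 21 24 11-4 29 0 16-4 29-26 21-6 14-8 18-22 0-2-8 2-10-4-25-14-32-66-2-17 9-16 10-9 60-33 5-7z"/><path d="M271 118l-16 29-23 23-19 12-15-11 21 52 25 16 11 10 15-13 21-6 17-15-11-15-8-21 0-8 3-7 14-11-24-30z"/><path d="M277 16l-46 1 4 19 2 31 3 11 11 27 6 7 9 4 4 0 2-3 14-42 0-16z"/>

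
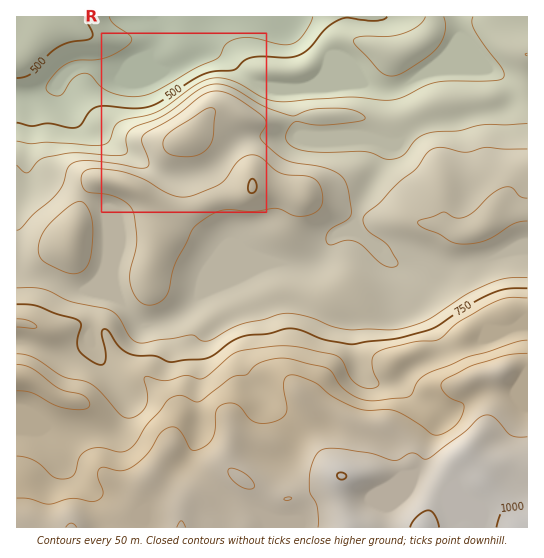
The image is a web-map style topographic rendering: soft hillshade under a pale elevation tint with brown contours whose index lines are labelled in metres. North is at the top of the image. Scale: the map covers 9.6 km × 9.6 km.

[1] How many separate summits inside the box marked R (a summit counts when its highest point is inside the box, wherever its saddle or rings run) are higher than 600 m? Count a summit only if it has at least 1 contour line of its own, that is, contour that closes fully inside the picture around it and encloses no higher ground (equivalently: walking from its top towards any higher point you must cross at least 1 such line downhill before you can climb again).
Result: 2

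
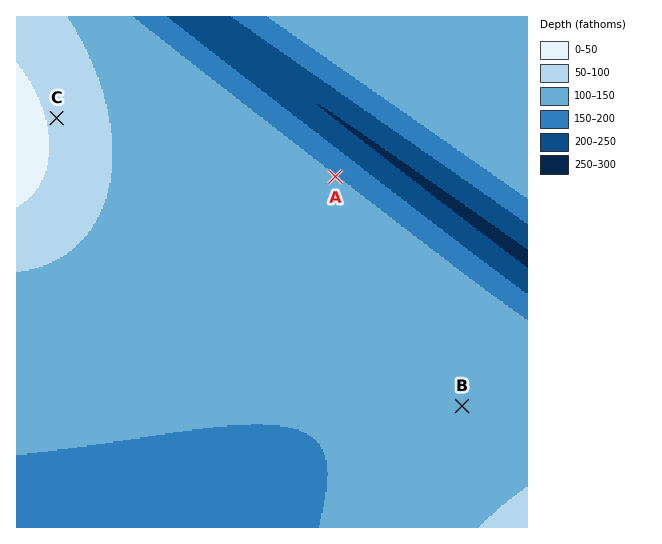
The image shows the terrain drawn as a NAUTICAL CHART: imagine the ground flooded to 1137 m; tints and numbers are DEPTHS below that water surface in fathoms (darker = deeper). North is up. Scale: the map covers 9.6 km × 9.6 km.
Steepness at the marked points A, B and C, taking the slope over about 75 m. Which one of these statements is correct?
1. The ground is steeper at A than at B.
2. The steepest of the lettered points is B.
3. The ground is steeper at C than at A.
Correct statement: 1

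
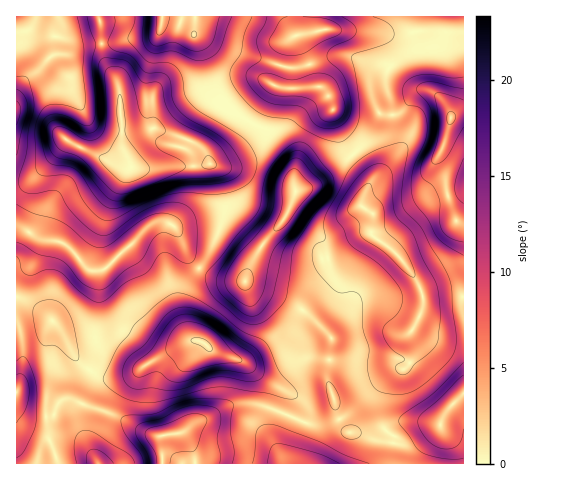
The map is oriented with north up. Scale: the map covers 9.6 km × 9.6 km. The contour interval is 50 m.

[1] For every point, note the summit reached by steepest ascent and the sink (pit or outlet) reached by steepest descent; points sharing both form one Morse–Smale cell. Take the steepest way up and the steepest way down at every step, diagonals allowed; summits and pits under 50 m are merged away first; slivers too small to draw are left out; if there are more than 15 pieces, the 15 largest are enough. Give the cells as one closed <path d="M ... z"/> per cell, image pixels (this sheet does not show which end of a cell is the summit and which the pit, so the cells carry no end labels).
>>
<path d="M353 155l-41 31-17 6-8 23-28 35-11 20-3 11 14 9 33 13 14 9 25 25-1 23 59 2 15 8 9-13-3-24 4-5 20 5 30-1 0-34-19-2-21 2-7-17-14-19-15-16-16-11 1-21-12-8 10-27z"/><path d="M164 221l-6 0-10 5-21 22-25 22-14-1-16-19-10-8-23-3-23-14 0 73 11 3 15 10 21 22 15 28 21 15 20 2 13-4 21-14 39-20-4-6-5-16-1-26 17-23-10-12-12-27-6-6z"/><path d="M67 140l-14 18-19 19-8 5-10 1 0 41 2 2 21 13 23 3 10 8 16 19 14 1 25-22 21-22 10-5 6 0 7 3 6 6 12 27 10 11 1-1 17-30 8-27-2-29-4-10-5-6-46 1-10 3-34-1z"/><path d="M430 91l-12 1-20 22-13 1-6-2-8 21-18 20 18 25-10 27 12 8-1 21 16 11 15 16 14 19 7 17 21-2 18 1 1-74-8-2-10-29-1-17-7-15 13-44-9-17z"/><path d="M194 16l-95 1 5 40 12 23 4 11 3 57 4-8 28-12 40 15 10 9 5 11 24-16 14-17 3-8-29-15-18-20-4-14-1-25-4-12z"/><path d="M101 25l-5 7-7 4-18 3-32-4-8-4-15 2 1 150 9-1 8-5 19-19 14-18 49 25 16 2-10-20-2-56-4-11-12-23z"/><path d="M253 123l-2 1-7 13-10 10-24 16-5-11-10-9-40-15-28 12-4 5 0 5 9 18 26 1 53-5 8 7 6 23 0 16-8 27-17 32 21 9 25 2 2-10 7-14 28-35 12-26 0-36-3-7-16-19z"/><path d="M197 340l-5 0-16 7-46 28-15 4-18 0-5 5-10 20 30 10 43 22 27-4 11-8 44-21 22 1 43 18 3-2 1-14-7-8-29-16-25-20-30-10-9-8z"/><path d="M200 268l-18 24 1 26 5 16 5 6 13 4 9 8 30 10 14 12 10 5 11-3 14-12 13-6 23 2 1-23-30-28-21-12-21-7-15-9-28-4z"/><path d="M418 328l-4 0-4 5 3 24-9 13-15-8-60-1 0 24 9 32 11 15 29 8 13-13 9-5 18-1 22 3 6-13 18-18 0-60-30 0z"/><path d="M309 65l-9 2-19-1-13 30-16 26 4 4 20 7 16 19 3 7-1 26 1 6 17-5 40-31-10-15-9-23-1-13-6-12-10-7z"/><path d="M21 298l-5 1 0 106 8 9 11 3 17-1 2-2 4-10 4-4 7-1 13 4 10-19 5-5 18-1-16-2-17-11-10-12-13-25-23-22z"/><path d="M329 29l-32 6 12 28 26-7 14 0 13 6 6 8 4 27 9 17 17 0 20-22 12-2-4-10-2-27-10-21-23 3-21-4z"/><path d="M253 403l-16 0-8 3-36 18-11 9 9 13 4 18 99-1 2-19 8-21-27-13z"/><path d="M339 417l-2 3-12 4-16 0-4-2-2 2-9 29 0 11 163-1-1-12-16-25-33 18-10 0-21-3-16-7-11-2z"/>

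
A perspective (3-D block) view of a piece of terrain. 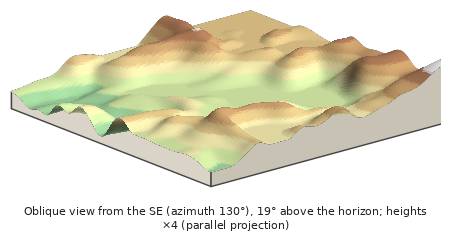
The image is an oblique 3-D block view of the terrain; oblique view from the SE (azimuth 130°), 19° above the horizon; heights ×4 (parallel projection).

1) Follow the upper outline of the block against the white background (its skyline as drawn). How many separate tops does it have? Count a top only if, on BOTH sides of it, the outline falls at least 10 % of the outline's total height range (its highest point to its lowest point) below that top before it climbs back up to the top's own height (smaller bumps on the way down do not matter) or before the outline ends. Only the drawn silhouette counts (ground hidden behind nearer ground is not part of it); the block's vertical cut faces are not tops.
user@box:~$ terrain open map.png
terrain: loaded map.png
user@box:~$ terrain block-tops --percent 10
2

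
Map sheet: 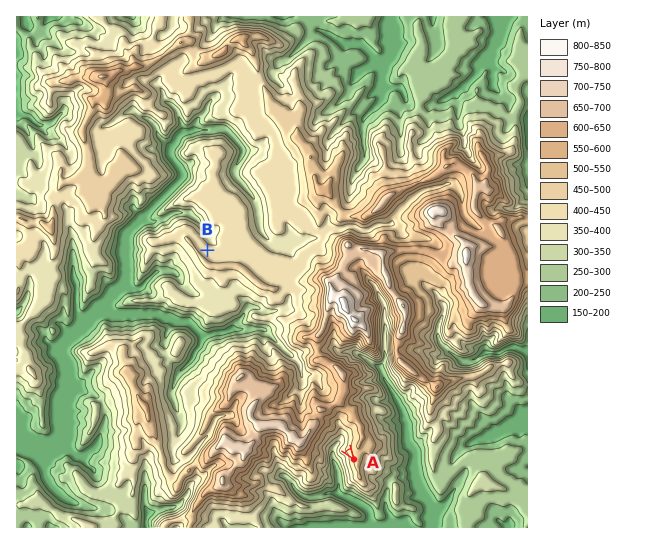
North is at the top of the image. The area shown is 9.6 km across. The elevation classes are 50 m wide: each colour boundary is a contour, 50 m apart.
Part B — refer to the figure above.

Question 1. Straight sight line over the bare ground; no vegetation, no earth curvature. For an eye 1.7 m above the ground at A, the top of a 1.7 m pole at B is hidden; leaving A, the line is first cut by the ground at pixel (334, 430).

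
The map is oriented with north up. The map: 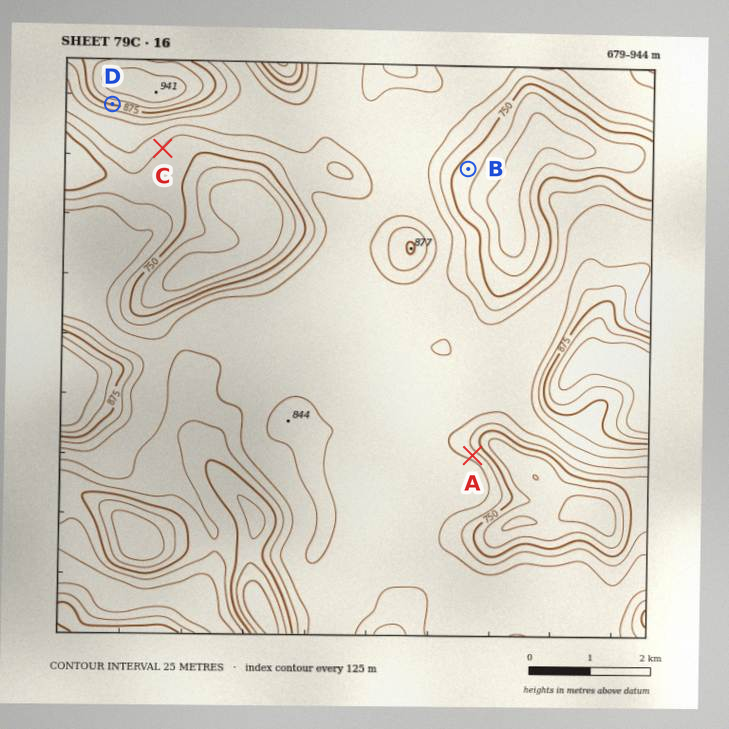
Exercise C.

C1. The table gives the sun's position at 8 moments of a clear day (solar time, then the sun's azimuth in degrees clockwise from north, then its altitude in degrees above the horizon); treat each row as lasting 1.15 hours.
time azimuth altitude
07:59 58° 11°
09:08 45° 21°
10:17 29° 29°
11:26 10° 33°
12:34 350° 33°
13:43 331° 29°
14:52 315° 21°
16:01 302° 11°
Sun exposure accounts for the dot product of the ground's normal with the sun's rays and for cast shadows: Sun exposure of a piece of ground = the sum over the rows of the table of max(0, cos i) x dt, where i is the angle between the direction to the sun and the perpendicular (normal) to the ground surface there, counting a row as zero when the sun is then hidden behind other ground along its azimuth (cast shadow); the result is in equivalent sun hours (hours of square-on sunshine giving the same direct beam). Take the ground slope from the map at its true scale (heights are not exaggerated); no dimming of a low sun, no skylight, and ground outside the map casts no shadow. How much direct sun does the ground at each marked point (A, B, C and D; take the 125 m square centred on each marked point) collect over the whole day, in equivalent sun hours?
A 4.4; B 3.3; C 3.4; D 1.8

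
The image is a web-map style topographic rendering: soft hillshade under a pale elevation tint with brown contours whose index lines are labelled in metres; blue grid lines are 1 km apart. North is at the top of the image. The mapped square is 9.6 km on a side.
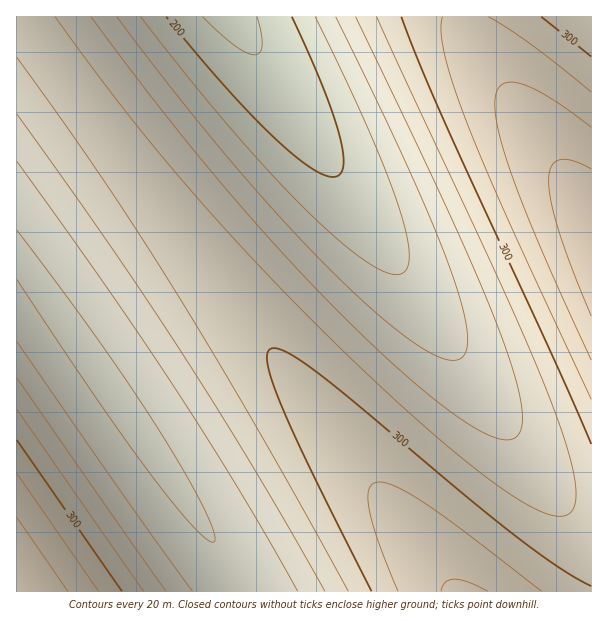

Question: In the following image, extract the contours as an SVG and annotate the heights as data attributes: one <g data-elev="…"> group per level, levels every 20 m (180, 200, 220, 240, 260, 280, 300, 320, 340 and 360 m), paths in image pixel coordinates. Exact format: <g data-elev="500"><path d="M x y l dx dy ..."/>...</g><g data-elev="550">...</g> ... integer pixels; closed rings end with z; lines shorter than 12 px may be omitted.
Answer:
<g data-elev="180"><path d="M257 17l4 16 1 12-2 8-6 2-9-3-11-7-31-28"/></g><g data-elev="200"><path d="M292 17l29 66 18 49 4 18 1 14-3 9-5 4-9-1-13-6-18-13-21-19-50-51-59-70"/></g><g data-elev="220"><path d="M17 230l81 109 61 92 26 42 18 33 10 24 2 7-1 5-2 0-5-2-13-13-42-51-57-80-78-117"/><path d="M315 17l51 108 32 79 8 29 3 21-1 13-3 5-4 2-6 1-9-3-21-11-27-22-33-30-36-38-41-45-87-109"/></g><g data-elev="240"><path d="M192 591l-69-96-106-154"/><path d="M17 161l91 128 69 103 65 102 56 97"/><path d="M336 17l74 154 24 56 18 46 11 35 4 27-1 16-4 6-4 3-9 0-11-3-28-17-39-32-45-43-50-52-51-59-53-65-55-72"/></g><g data-elev="260"><path d="M166 591l-149-213"/><path d="M17 114l92 129 74 112 72 116 70 120"/><path d="M356 17l96 202 28 65 21 52 14 41 7 31 0 12-1 9-3 6-5 4-9 1-13-4-17-8-21-14-51-42-60-57-62-64-63-72-61-77-65-85"/></g><g data-elev="280"><path d="M144 591l-127-182"/><path d="M17 57l82 116 75 115 84 141 90 162"/><path d="M377 17l127 275 48 113 16 47 7 33 1 12-1 9-4 6-5 3-12 1-17-6-21-12-27-19-69-56-83-78-79-81-72-79-65-80-66-88"/></g><g data-elev="300"><path d="M122 591l-105-151"/><path d="M591 586l-34-20-47-34-195-161-28-19-9-3-6-1-4 5-1 10 5 17 9 24 31 69 60 118"/><path d="M591 57l-50-40"/><path d="M401 17l18 45 25 59 110 238 37 85"/></g><g data-elev="320"><path d="M99 591l-82-118"/><path d="M541 591l-76-59-40-29-30-17-11-3-7-1-5 3-3 6 0 19 9 32 20 49"/><path d="M591 92l-60-47-43-28"/><path d="M442 17l-1 15 4 22 8 30 14 39 42 98 82 178"/></g><g data-elev="340"><path d="M68 591l-51-74"/><path d="M488 591l-20-9-13-3-9 3-5 9"/><path d="M591 127l-37-27-29-15-10-3-8 0-7 4-3 6-2 13 2 18 6 24 9 28 30 76 49 109"/></g><g data-elev="360"><path d="M591 169l-18-8-13-1-5 2-4 5-2 13 2 21 8 30 13 38 19 47"/></g>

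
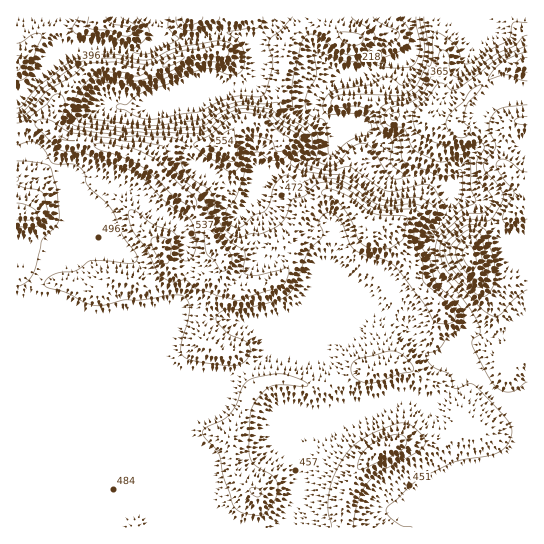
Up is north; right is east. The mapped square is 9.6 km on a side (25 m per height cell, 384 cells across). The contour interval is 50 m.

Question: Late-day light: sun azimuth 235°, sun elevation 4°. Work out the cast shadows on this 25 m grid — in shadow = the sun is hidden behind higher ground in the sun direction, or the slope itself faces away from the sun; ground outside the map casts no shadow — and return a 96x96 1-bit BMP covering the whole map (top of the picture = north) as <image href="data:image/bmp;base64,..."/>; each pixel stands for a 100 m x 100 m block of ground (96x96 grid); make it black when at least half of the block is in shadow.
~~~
<image width="96" height="96" href="data:image/bmp;base64,Qk2+BAAAAAAAAD4AAAAoAAAAYAAAAGAAAAABAAEAAAAAAIAEAAATCwAAEwsAAAIAAAAAAAAA////AAAAAAAAAAAAAAAAAeAAAAAAAAAAAAAAAfAAAAAAAAAAAAAAAfAAAAAAAAAAAACAA/gAAAAAAAAAAAHAA/gAAAAAAAAAAAHgAfgAAAAAAAAAAAPwAfgAAAAAAAAAAAf4AfgAAAAAAAAAAA/8APgAAAAAAAAAAB/8ACAAAAAAAAAAAD/+AAAAAAAAAAAAAD/+AAAAAAAAAAAAAD//AAAAAAAAAAAAAD//AAAAAAAAAAAAAD/+AAAAAAAAAAAAAD/4AAHgAAAAAAAAAD/gAA/8AAAAAAAAAH/AAA/+AAAAAAAAAD/AAAf/AAAAAAAAAD/AAAH/ACAAAAAAAB/AAAD/gHAAAAAAAA/AAAB/wHAAAAAAAAfAAAA/4OAAAAAAAAHAAAAH8MAAAAAAAAAAAAAA+YAAAAAAAAAAAAAAPwAAAAAAAAAAAAAADgAAAAAAAAAAAAAAwgAAAAAAAAAfAAAHwAAAAAAAAAB/gAAfwAAAAAAAAAH/gAB/gAAAAAAAAA5+AAH/gAAAAAAAAB4AAAH/gAAAAAAAAH4AAAP/gAAAAAAAB/4AAAP8gAAAAAAAD/8AAAP4AAAAAAAAH/+AAAPwAAAAAAAAH/+AAAPAAAAAAAAAH/+AAAAAMAAAAAAAB/4AAAAAeAAAAAAAAMAAAAAA/AAAAAAAAAAAAAAA/AAAAAAAAAAAAAAB+AAAAAAAAAAAAAAD+AAAAAAAAAAYAAAH8MAAAAAAAAA8AAAP4OAAAAOAADA+AAAPwfYAAA+AAHz/AAAPgf4AAH+CAP4fgAAPA/4AAH8HAPwPgAAeA/4AAA4PgPwPwAAeB/8AAAAPgfwH4AA+B/8AAAAPw/4H4AB+B/8AAAAfx/4P4AB+B/8AAAA/x/8PgAB/B/8AAAB/z/+PgAD/h/8AAAD/z//HgAH/z/8HAAH/3//gAA//z/8PgAP/n//gAH//7/9/wAP4P//wAP//////wAfgP//wAf//////4AcAf//0A////mD/8AAA///8D////gD/+AAD///8P////gB//AAH///+/////gB//gAP/////////AD//gAf/////////Af//gA//////////A/+cAB//////////B8cAAH//n8//////B8AAAf/+P8f/////B8AAH//+P8f////AAcAD///+f4f///wAAAA/////f4////gAAAB/////n7////AAACD/////gn///gAAADH/////x////AAEADv//////////GAAAfD/////////+PAAA+A/////////8fgAAcA///////////wAAAA///////////wAAAA///////////w4AAAf//////////w8AAgA//////////x+ABwAPH////////w/AD4Bx/n///////w/gD8D//w///////w/wH+H///gf/////4/5//D///8//////4//9/w//////////4//8P4H//////8f/5//EH4Af/////4f/5//ED4A//////j//x/+EH8P/+B///H//x/+EDgf/8P//8H//wAcA="/>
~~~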